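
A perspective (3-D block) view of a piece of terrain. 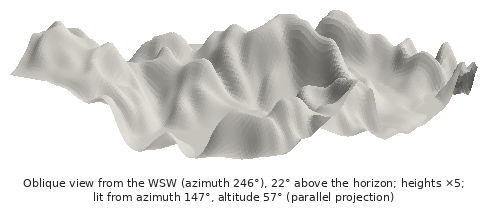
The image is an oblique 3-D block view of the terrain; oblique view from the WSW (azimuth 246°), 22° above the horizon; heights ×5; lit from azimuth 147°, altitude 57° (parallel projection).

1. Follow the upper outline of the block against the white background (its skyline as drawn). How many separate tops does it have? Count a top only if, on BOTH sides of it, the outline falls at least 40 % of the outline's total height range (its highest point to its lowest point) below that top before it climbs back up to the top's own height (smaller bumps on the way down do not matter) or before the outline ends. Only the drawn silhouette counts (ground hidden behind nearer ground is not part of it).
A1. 2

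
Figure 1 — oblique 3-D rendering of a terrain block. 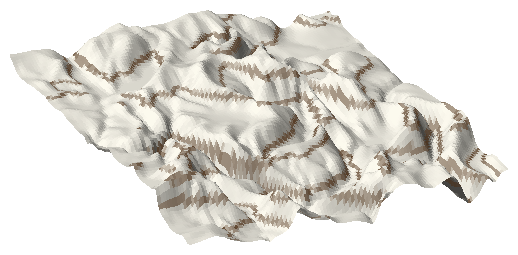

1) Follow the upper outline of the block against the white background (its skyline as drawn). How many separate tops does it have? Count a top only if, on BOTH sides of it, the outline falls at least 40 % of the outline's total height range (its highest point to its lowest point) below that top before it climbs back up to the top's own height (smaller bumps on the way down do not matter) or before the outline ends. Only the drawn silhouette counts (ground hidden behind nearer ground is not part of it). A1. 0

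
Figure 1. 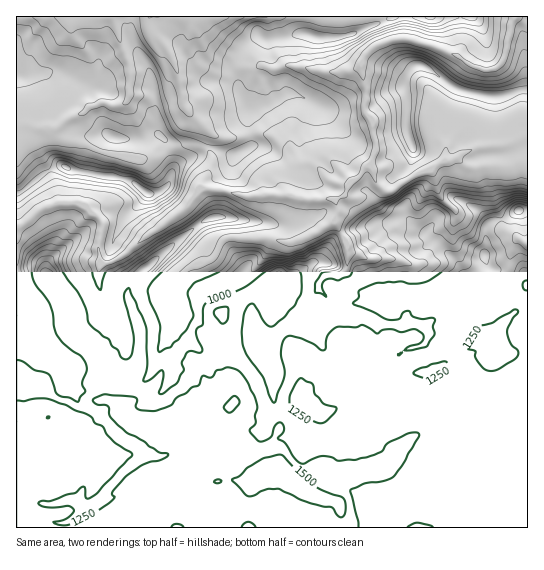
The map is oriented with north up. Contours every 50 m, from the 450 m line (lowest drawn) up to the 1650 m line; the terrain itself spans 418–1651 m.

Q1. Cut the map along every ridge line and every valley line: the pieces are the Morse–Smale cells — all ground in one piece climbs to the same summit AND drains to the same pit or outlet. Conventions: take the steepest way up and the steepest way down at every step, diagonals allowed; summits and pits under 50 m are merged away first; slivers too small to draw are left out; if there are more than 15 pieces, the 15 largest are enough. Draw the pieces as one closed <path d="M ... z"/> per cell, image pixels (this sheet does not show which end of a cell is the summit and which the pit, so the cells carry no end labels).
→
<path d="M370 165l-4 2-9 12-8 4-4 12-10 5-28 0-20-5-44 1-17-5-25-3-22 25-33 23-25 21-11 6-9 1-2 5 0 16 2 12 20 40-20 19-33 14-1 15 8 8 4 9 22 11 6-5 14-4 10 3 10-2 24-18 7-14 0-23-5-11 9-17-1-8-8-16 0-8 2-5 17-16 25-9 10-18 8-5 44 2 18 4 22-8 21-14 13 22 0 26-8 6-14 1-5 5-1 8-10 13 10 9 15-6 13 10 14 0 14 6 2 4 0 10-4 19 12 13 17-15 20-7 6-7-1-9-8-5-10 0-2-5 2-8 19-13-7-25-4-6-18-7-23-2 11-10 30-4 9-4 12-11 13-5 5-6 0-7-17-17-4-17-5-8-15 6-24 16-6 0-9-9-3-12z"/><path d="M405 16l-94 0-3 13 1 6-10-2-30 7-11-4-12 8-9 14-4 13 4 8 3 16 8 15 3 35-16 10-25-7 2 11-1 7-11 21 26 4 17 5 44-1 20 5 28 0 8-4 6-13 8-4 9-12 5-2 5-15-3-28-8-9 2-20-6-20 0-11 13-15 16-7 14-2z"/><path d="M527 16l-12 1-4 9-7 33-7 9-4 1-11 0-8-2-19-12-22-10-26-6-10 0-18 5-15 13-3 5 0 11 6 20-2 20 8 9 0 15 3 5 0 8-5 16 5 16 9 9 6 0 24-16 14-4 13-10 13-2 19-11 32-4 22-10z"/><path d="M458 159l-16 2-11 9 4 7 4 17 17 17-1 10-17 8-17 14-34 5-11 10 23 2 20 9 6 14 3 15-19 13-2 6 1 6 11 1 8 5 1 9-3 5 6 6 19 0 9 10 3 18 5 0 27 15 20 3 13-3 1-106-5 6-8 0-20-23-7-3-3-5 0-32 6-8 10-2-9-26 0-22-5-6-13 3-11-4z"/><path d="M274 401l-7 25-8 15-8 7-5 3-17 0-43 24-15-20-29 1-26 23-21 25-10 4-7 8-13 7-2 4 68 1 2-19-5-15 37-9 3 5 1 16 5 5 8 2 32-2 15-6 14 3 16-3 7 4 12 2 16 9 7 8 77 0 1-6-4 1-3-4-12-21-7-7-12-6-5-4-3-16 7-15 0-19-14 4-25 0-10-14-16-15z"/><path d="M29 124l-13 2 0 100 6-1 19-16 17-6 20 0 7 2 18 17-4 21 0 11 3 10 19-7 25-21 33-23 21-24 11-23 1-7-3-10-4-1-8 7-19 9-5 7-1-8-7-13 0-9-6-6-5 0-12 5-24-1-9-4-26 1-14-3-10-8-4 3-17 0z"/><path d="M30 331l-8 8-6 2 0 186 46 1 3-5 13-7 7-8 10-4 21-25 27-24-8-10-13-6-23-27-20-10-4-9-8-8 1-18-3-4z"/><path d="M173 332l-6 7 5 11 0 23-7 14-24 18-10 2-10-3-14 4-6 5 0 2 22 25 12 5 8 11 28-1 15 20 43-24 17 0 13-10 14-32 2-35-7-16-10-9-5 0-14 7-22 1-16-6-10-7-9-1z"/><path d="M78 203l-20 0-12 4-9 5-15 13-6 2 0 72 7 12 0 11 42 41 4 6 32-13 20-19-17-32-5-20 0-16 2-6-2-20 4-21-18-17z"/><path d="M309 301l-28 28-5 10-1 11-7 8 7 16-2 27 2 5 16 15 10 14 25 0 8-2 19-10 5 0 13-7 8-7-2-15 3-21 4-7-11-12 4-19 0-10-2-4-14-6-14 0-13-10-15 6z"/><path d="M310 16l-159 0-2 2 3 15 13 13 10 17 5 16 4 27 27 27-2 15 26 7 16-10-3-35-8-15-3-16-4-8 4-13 8-13 13-9 11 4 30-7 10 2z"/><path d="M455 381l-29 15-25 5-12 7-10 0-8 8-26 11-6 6 1 17-7 15 3 16 5 4 12 6 7 7 8 16 7 9 9-6 10-16 16-10 13-13 8-19 12-10 8-12 10-27 0-15z"/><path d="M150 16l-38 1 19 54-3 28-9 6-18-2-12 4-4 5-15 5-10 9 9 7 14 3 26-1 9 4 24 1 12-5 5 0 6 6 0 9 7 13 1 8 9-10 27-14 2-14-27-27-4-27-5-16-10-17-13-13-3-8z"/><path d="M111 16l-95 1 0 57 42-2 15 9-4 16-13 18 3 10 11-8 15-5 4-5 12-4 18 2 4-1 6-7 0-32z"/><path d="M238 237l-9 0-6 3-12 20-25 9-17 16-2 5 1 12 8 16-4 12 1 4 9 9 9 1 10 7 16 6 22-1 14-7 6 0-7-16 0-27 7-9 0-4-10-12-1-6 15-16 10-20z"/>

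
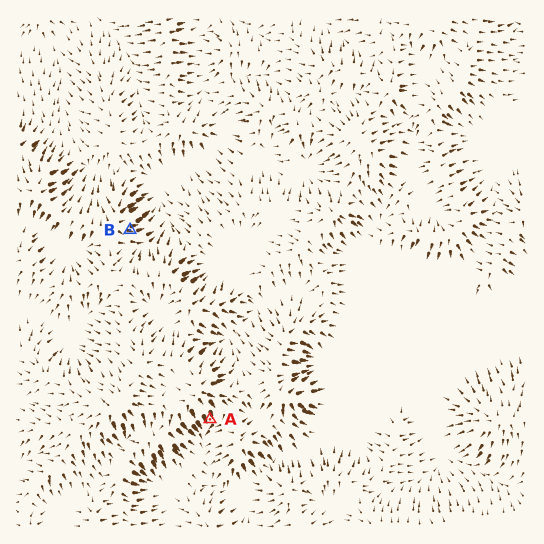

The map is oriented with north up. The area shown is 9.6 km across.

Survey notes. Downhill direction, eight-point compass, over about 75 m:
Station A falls S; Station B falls E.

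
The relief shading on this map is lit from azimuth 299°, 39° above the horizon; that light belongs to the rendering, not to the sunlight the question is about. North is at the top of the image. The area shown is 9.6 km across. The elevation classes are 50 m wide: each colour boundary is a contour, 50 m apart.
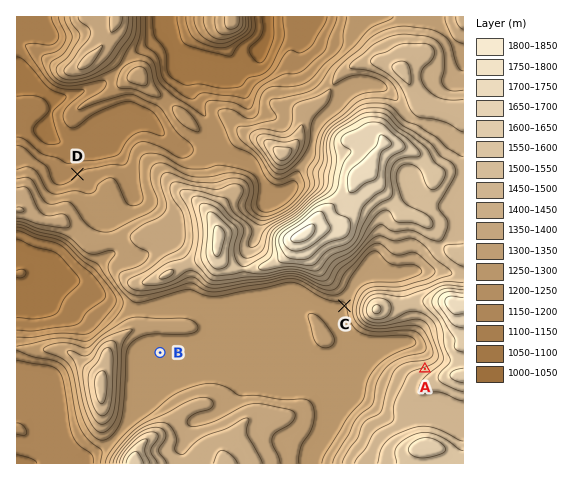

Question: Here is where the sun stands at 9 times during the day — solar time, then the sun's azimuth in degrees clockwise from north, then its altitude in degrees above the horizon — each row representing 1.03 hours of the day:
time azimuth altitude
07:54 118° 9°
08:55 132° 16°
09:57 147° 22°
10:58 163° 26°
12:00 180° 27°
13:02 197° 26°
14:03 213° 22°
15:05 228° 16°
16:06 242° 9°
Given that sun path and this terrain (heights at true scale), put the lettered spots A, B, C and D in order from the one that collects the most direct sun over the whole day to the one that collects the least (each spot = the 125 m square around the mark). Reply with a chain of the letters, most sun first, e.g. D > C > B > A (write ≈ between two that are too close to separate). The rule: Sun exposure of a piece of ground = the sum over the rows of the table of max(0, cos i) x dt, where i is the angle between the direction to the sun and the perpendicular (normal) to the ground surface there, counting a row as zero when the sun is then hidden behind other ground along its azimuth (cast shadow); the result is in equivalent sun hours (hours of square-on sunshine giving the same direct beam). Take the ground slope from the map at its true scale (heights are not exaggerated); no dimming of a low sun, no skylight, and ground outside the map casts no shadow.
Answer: C > B > D > A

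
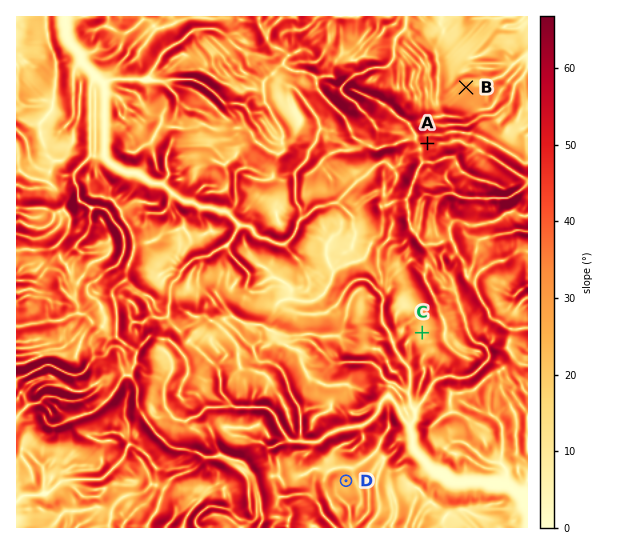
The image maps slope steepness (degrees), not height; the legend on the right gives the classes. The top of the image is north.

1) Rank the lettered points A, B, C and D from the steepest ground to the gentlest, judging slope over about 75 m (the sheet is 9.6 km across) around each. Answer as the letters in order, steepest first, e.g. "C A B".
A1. A B D C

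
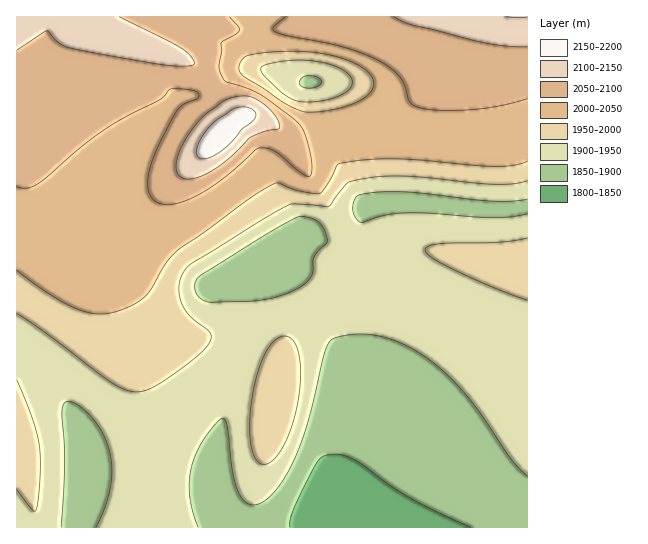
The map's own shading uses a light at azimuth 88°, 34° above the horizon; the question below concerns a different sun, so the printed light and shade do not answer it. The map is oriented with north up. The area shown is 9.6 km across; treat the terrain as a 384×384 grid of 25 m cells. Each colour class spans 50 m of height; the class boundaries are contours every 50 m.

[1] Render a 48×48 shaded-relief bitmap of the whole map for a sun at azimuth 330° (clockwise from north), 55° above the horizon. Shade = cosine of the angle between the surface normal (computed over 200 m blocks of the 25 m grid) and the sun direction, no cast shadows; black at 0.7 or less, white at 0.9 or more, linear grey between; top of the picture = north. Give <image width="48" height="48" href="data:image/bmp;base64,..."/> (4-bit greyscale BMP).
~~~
<image width="48" height="48" href="data:image/bmp;base64,Qk32BAAAAAAAAHYAAAAoAAAAMAAAADAAAAABAAQAAAAAAIAEAAATCwAAEwsAABAAAAAAAAAAAAAAABEREQAiIiIAMzMzAERERABVVVUAZmZmAHd3dwCIiIgAmZmZAKqqqgC7u7sAzMzMAN3d3QDu7u4A////AIh2eau6qpmZmZmIdmeIiIiId3d3d3iIiIhmeaq6qpmZmZmYdlaIiIiIiId4iIiIiIdmeJq6qZmYiJmYZUV4iIiIiIiIiIiIiIdmeJqqqZmIiJmYdURoiIiIiIiIiJmZiIdmeJqqqZiIiJmpdTNXiIiImZmZmZmZmYdmeJqqmZiIiImphTNGiJmZmZmZmZmZmXdmeJmqmYiIiIqqhkI1iJmZmZmZmZmZmXd3eJmZmYiIiIm6l0IkeJmZmZmZmZmZmXd3eImZmIiIiIm7qFMkaImZmZmZmZmZmXh3iImZiIiHd4m7uWQjaIiZmZmZmZmZmYiIiIiIiIh3d3mrunQzV4iJmZmZmZmZmYiIiIiIiId3d3isy4UzV4iImZmZmZmZmYiIiIiIiHd3d3iry5dEV4iIiJmZmZmZmYiIiIiIiHd3d3ebzKhUV4iIiImZmZmZmYiIiIiIiHd3d3eKzLhlV4iIiIiZmZmZmYiId3iIiHd3d3eKvLl2Z4iIiIiImZmZmYiHd3iIiId3d3d5u7qGZ4iIiIiIiIiZmYh3d3iIiIiIiIiIq7qHd4iIiIiIiIiIiIh3d4iIiIiImZmZm7qYd4iIiIiIiIiIiId3eIiIiHiJq7u6q7qYiIiIiIiIiIiIiId3iIiIiHd4rM3dzMupiIiIiIiIiIiIiHd4iIiIiHdni8zd7u3KmYiIiIiIiIiIiHeIiIiIiHZVaJq7ve7bqZiIiIiIiIiIiHiIiIiIiHZDI2eIiKvLupmIiIiIiIiIiIiIiIiIiHZCESNXiImqqpmYiIiIiJmZmYiIiIiIiIdTIQEkaJq7u6qZmZmZmZmqqoiIiIiIiIdlQxEBNXm8u7u6qqqqqru7u4iIiIiIiId2ZUIQEjaKqZvMu7u7zMzM3YiIiIiZiId2ZmUyEBJGd4nN3MzMzMzN3YiIiIiZmIdmZmZUMhESNWeszMzLu7qqu4iIiIiZmYdlRVZmVDIAA0VomZmYh3dmZ4iIiIiZmZh0MjVndlQhERIjRVVURDMzI4iIiIiJmqqGMAJGd2VEMiERIiIiIiIiIoiIiIiJmru5UQAUZ3ZmVUMiIiIzM0REM4iIiIiImazMlAABRmd3dmVURERVVVZmVYiIiIiImave2kAAJGeHd3dmZmZmd3d3d4iIiIiIiZvO/qQAAleIiIh3d3d3d3d3d4iIiIiIiJq9//tRA2iaqZmIiIiIiIiIh4iIiIiIiIms7//IZprN3cu6mIiIiIiIiIiIiIiIiIiaz//+uqzv//7cupiIiIiIiIiIiIiIiIiIm+//27zv///typmIiIiIiIiIiIiIh3ZmZ5zu26qrzMzLupiIiIiId4iIiIh3ZlVERWiamHZVZnd4iIiIiIh3d4iIh3ZlVEVWZmZUQhAAARNFZ3iIiId3doiIdlVFVniJmXZCEAAAABJFZ3iIiHd2ZneIZVVniaq7qYdlQzIiNEVneIiIh3dmZneIh3iau7uqqZiIiIh3eIiIiIiId3ZmVXeJmZq7u7uqmZmZmZmZmZmZiIiId3ZmVQ=="/>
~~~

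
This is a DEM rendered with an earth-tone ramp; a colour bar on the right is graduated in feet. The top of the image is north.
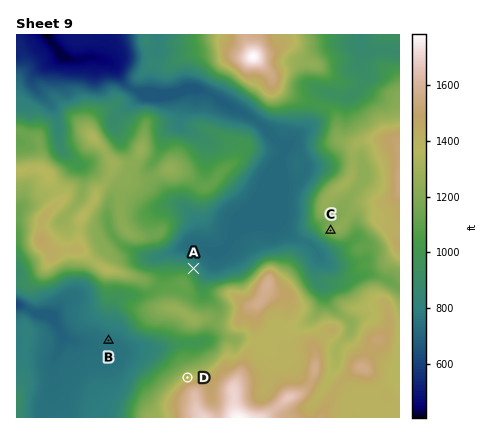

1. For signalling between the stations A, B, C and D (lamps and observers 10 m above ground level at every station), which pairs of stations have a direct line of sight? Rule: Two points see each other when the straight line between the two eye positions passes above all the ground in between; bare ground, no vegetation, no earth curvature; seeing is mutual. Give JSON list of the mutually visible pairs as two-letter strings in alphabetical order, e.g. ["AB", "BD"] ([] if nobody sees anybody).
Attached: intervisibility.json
["AC", "BD"]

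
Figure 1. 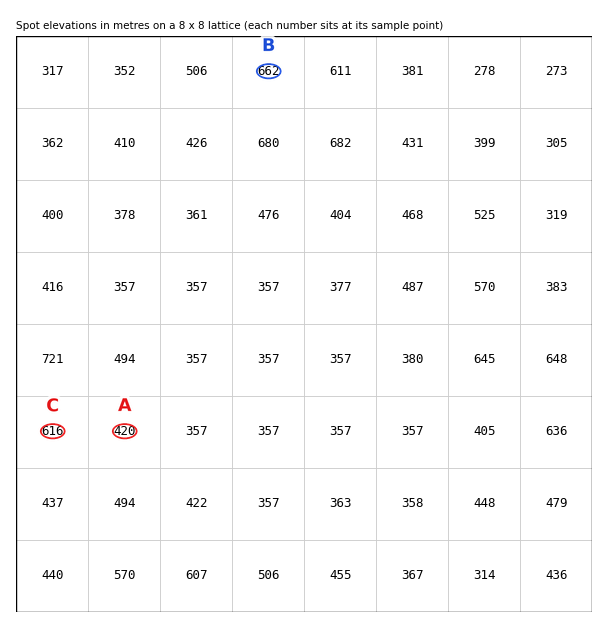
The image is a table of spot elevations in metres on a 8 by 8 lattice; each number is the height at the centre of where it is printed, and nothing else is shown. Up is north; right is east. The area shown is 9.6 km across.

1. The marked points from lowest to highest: A C B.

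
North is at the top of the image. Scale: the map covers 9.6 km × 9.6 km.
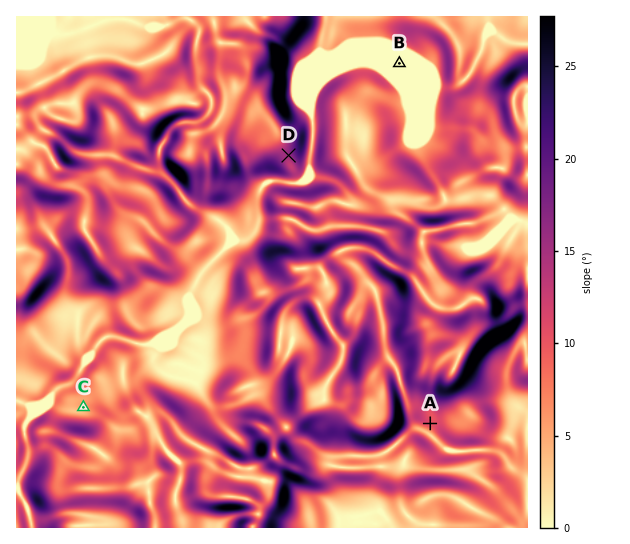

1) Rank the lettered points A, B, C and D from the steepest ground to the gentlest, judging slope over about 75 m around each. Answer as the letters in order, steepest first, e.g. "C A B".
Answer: D A C B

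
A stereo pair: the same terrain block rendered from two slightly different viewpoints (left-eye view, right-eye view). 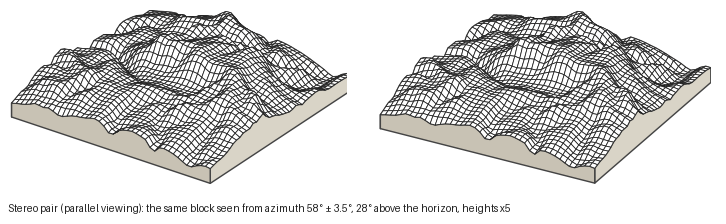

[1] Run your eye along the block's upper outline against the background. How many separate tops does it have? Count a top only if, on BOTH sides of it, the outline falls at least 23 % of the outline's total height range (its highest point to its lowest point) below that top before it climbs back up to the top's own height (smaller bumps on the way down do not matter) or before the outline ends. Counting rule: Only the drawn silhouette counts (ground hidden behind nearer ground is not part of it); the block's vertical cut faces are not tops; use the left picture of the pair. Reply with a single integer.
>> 1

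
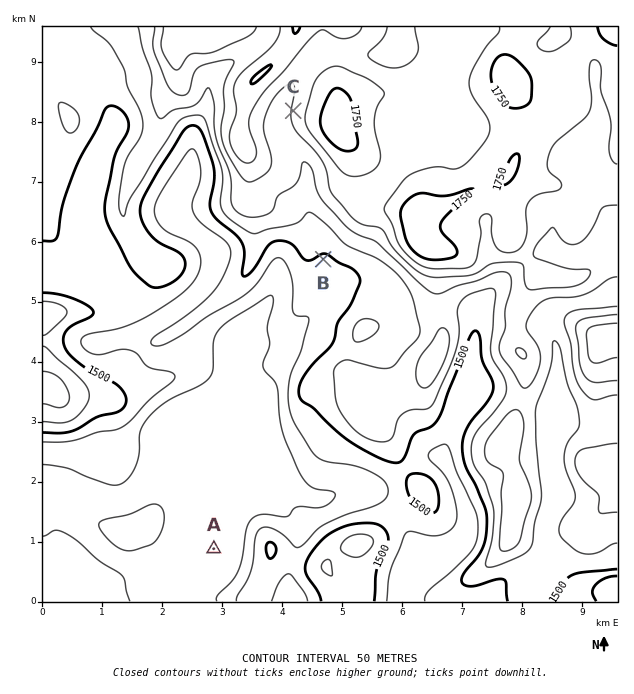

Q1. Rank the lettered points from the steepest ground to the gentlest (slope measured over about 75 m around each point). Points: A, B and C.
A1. C B A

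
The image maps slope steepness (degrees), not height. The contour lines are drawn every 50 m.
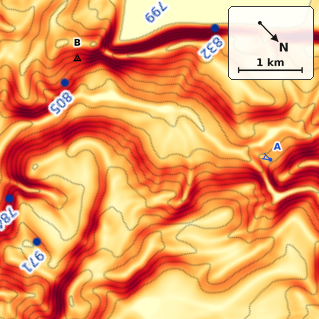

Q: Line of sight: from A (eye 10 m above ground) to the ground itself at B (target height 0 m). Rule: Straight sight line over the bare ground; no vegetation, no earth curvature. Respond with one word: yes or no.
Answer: yes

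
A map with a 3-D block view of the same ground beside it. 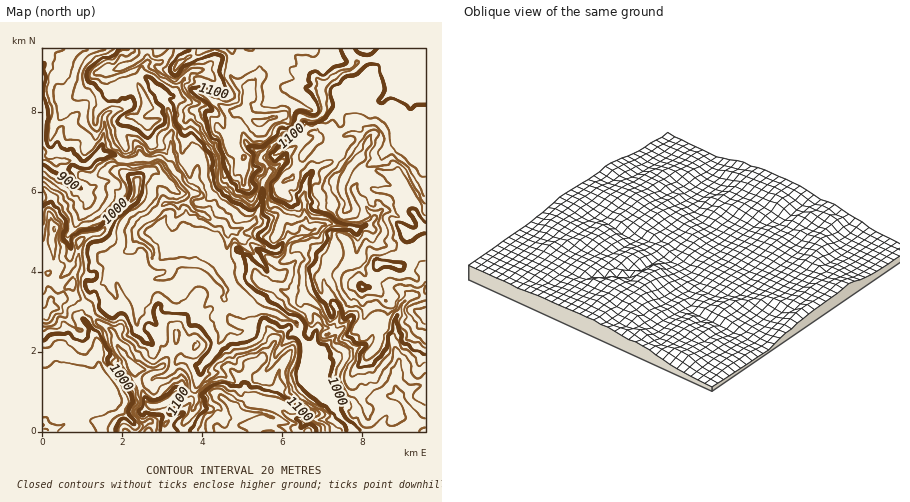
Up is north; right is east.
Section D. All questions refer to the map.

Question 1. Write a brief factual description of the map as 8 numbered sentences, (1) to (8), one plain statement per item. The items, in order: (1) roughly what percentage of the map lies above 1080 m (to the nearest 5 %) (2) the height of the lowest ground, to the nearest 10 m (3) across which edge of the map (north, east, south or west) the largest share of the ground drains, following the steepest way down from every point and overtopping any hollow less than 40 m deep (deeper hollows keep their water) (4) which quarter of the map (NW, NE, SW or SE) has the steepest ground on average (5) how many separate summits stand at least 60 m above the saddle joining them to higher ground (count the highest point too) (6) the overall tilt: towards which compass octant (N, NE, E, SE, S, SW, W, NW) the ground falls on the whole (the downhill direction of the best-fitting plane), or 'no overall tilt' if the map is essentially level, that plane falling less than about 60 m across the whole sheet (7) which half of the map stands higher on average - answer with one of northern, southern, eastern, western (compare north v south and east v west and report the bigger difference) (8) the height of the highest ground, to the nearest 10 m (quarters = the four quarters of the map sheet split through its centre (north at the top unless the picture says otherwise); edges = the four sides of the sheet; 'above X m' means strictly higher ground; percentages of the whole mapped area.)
(1) About 40 % of the map lies above 1080 m.
(2) About 880 m is the lowest elevation on the sheet.
(3) Most of the ground drains across the western edge.
(4) The steepest ground, on average, is in the north-west quarter.
(5) 4 summits rise at least 60 m above their surroundings.
(6) On the whole the ground falls towards the west.
(7) Taken as a whole, the eastern half is higher than the western.
(8) The highest ground is at about 1210 m.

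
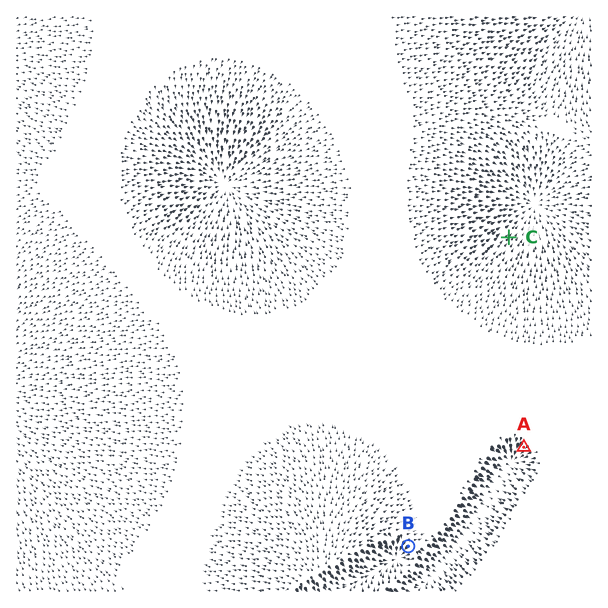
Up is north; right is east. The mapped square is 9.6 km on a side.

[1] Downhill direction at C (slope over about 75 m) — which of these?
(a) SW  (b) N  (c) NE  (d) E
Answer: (c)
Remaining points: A SW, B SW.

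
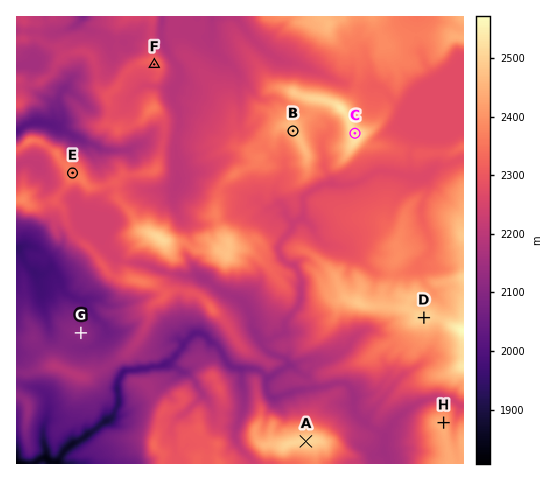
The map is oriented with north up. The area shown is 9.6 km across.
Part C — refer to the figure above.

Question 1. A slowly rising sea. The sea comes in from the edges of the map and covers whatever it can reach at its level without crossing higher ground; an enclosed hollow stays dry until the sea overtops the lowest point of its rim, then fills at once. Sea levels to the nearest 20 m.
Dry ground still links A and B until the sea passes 2160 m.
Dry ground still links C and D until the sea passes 2280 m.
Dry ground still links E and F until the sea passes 2260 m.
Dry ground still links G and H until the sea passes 2100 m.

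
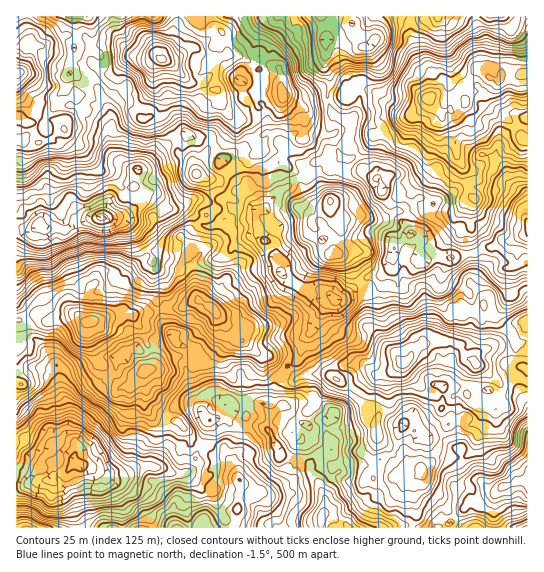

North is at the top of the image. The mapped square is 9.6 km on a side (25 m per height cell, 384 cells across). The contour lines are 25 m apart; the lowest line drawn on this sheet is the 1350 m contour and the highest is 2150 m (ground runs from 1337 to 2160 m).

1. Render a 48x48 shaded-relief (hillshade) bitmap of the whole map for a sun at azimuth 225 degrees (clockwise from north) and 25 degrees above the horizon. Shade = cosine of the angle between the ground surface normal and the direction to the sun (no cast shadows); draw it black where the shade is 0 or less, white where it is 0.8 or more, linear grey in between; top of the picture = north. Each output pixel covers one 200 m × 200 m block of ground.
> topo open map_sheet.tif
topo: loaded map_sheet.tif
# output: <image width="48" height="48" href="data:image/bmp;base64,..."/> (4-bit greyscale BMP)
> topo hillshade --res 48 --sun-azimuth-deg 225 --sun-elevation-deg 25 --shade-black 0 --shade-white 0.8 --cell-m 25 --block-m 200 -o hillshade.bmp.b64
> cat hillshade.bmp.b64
<image width="48" height="48" href="data:image/bmp;base64,Qk32BAAAAAAAAHYAAAAoAAAAMAAAADAAAAABAAQAAAAAAIAEAAATCwAAEwsAABAAAAAAAAAAAAAAABEREQAiIiIAMzMzAERERABVVVUAZmZmAHd3dwCIiIgAmZmZAKqqqgC7u7sAzMzMAN3d3QDu7u4A////ABAAFGVDRXlkZkeGaIZmeK3c3Ll4p0JGVAAANVQzVndlZEiGeXZmec3cy7l4hlRWUwADVUM1Znh1VGiHiGZle93Lu6iIZnZVUzNGZVRXeJhkRoqYdTVUjNy6qpmGZ2VnZlZ3dlaKqoZmeaqWMjVVrLupmZl1aHiph2d3d3m8yoiqqqpzMjVoqauomIhmiJu4iHd4eKzey7zLqalkQliZmKypmIZWeKqYh2d4ec3u3My6mIdVM4upeLu7l2VnebuqhHd4i9/+y8u6dFVVRqqHebvKZWeJqru5UoeKve/+vLqnImZ3aKh4eKzIVnmrqqqoVHerve/9y6hzJpiIaIiYec24eJrLmbuod3iqvf/9updkaZiYeJqpm+2pmazKmrmHZoiJvv7bqod2iZq6q7u7zuy7uryomoiHZ2ZovdypmZhnmby6u6ur3arMu7l4qqqXeFVovcuYiYZWmruaupiKqIq6q5eavMp1d3d5ztp3h2Q2iaqsyWZnd4mIq4eau6dWiHeL79mIiHRHmszLlkRmZ3Z5qGeJqXVneXit/smZmoRZrMuoVERmd3eZdWd3dURVaYrM3bl3mWSMzcmHVEVmd3mnVmZDIjRFm4qqu4VWh1e9zbdlMjVWZmh0VUMxNVZniHh4ljNFZViru3RDEjRERXhkVDVDZ3h1Vnd3ZEVEQ0V5liJDIzNFZ6qGVFdEZ3hTV3dlVnZVQzV3YyRDIiR4m9yGVndFeIYjZoZEZnZVQjaIY0QzIkirzduHZ3VXd2MTVXQkVVQzElmZZEREM2rN7bmHVnZ3Z1M1ZkEkMzEAFHmphmZkJJzdyod0R3eImXZVZiJEMxAAJXmpdmVTN73cqHZCSHiavKh2VEVmZRASNoiGRVZUabzbiYZUaHm7y6h2VGealjNXipdlZ3dleazKmoZmZ5vMy6hlVYm7h3isy4d4iHZmeby5mWVTR5uqu6hVZpq5iarMuYm7qod3iqqHh0QhSKqay5ZFZqqpq7q7mJvd3Jh4qph3dCECeqq8yoVWeKmbu6qpeKze2nZ5qZmHUyImqrzLu5ZXmpicy7p2ec3clUeaqZh3ZmZ5q927y4VorKq8y6ZYrN3KdWiqmIeIiIibzu28yVWKzKqrqXV7zdy4Zoqql3ipeInN3czMqHiazHd5l1ab3cuXiry6h4qneInLrMzbqZmKund5hVac7bmJzd24iLuXZnmpvtzLmZh5l5mHVGec2pmb7cuHerqGRYq7zLu6mIeJd6h2V4ecqausy6hWirl0OLq7qquoeIeIm5h2eHerrNusupVHmqYyOKmpmruGaHiqvHdlZnm6vtq7mHNImYMBN4iGeqhld4q6q0QjaJqr79u4VmV6mXEAN3UzaZh2Z5qYiSI1eJmt7ct0V3eYiFACRlIUiphTR5dlVEVmV4m8upYzZmd2ZiATRlNGmpYhR3QyI2ZUSJm5iWIkVXdVVBIzWHZ4q5UjVlMhJWUzVmiXdiFFRoZEMiRDWHebzJU0ZlQiaFMzRFd1UwN1V2RDIkVDaXi83IU0d3QliA=="/>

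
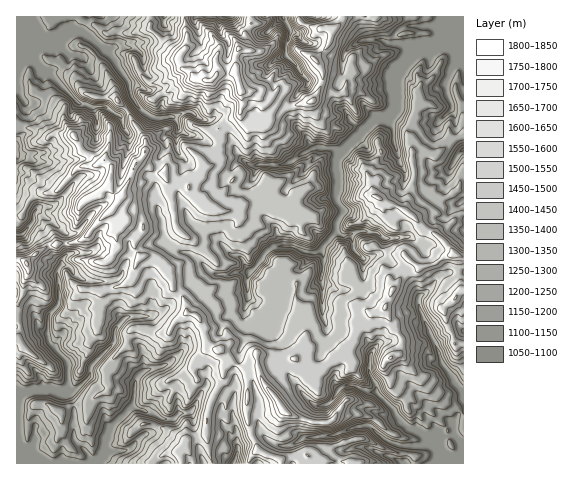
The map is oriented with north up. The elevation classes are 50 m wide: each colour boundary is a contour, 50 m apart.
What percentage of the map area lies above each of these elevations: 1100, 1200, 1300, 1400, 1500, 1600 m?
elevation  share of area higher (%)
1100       91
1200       78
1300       64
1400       43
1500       16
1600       5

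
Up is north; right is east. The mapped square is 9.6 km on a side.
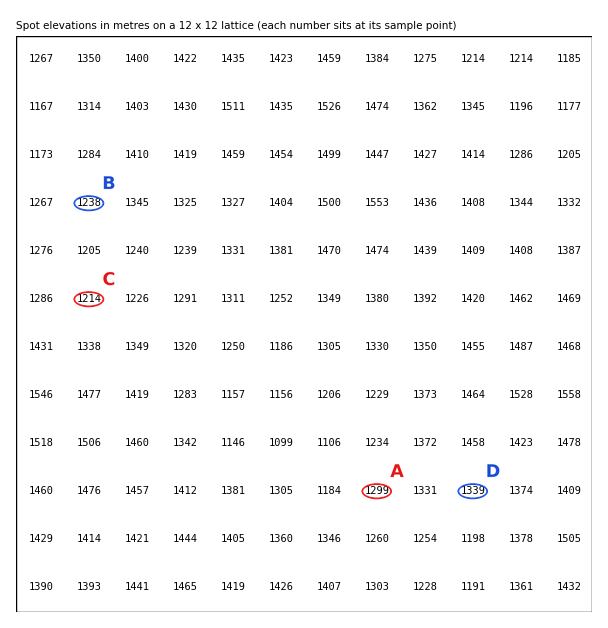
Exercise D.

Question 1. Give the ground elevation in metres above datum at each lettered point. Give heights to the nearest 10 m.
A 1300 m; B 1240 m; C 1210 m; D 1340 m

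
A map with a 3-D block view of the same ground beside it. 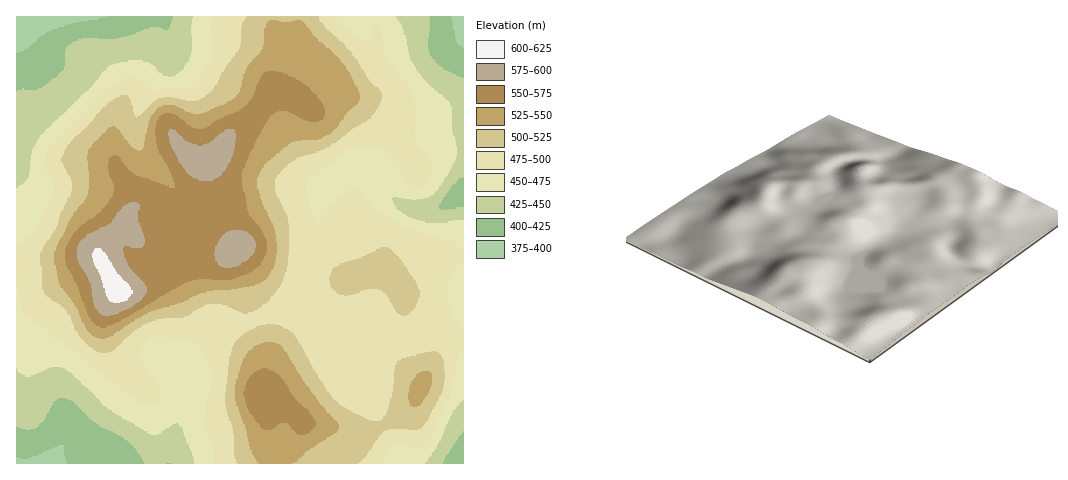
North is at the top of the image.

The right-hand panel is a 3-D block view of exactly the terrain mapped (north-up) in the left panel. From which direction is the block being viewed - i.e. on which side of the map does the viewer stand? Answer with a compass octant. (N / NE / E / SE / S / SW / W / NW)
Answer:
SE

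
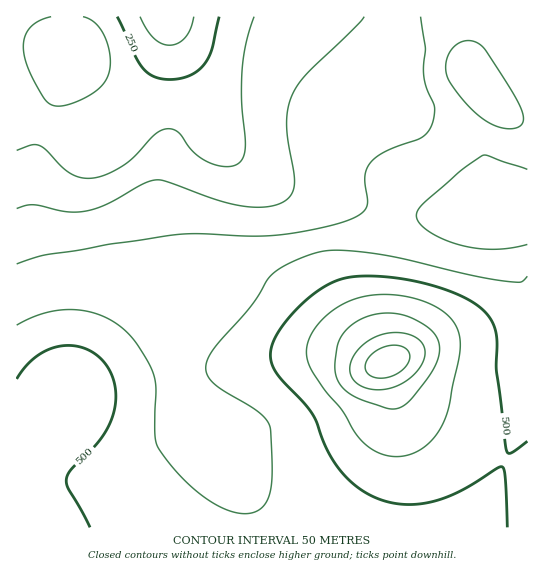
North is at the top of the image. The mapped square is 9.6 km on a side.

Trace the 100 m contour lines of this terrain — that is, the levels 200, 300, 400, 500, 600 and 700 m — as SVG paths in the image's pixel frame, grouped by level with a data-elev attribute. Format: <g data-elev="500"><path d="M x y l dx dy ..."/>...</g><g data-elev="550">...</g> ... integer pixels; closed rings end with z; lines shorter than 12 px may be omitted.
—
<g data-elev="200"><path d="M194 17l-3 12-5 8-8 6-8 2-8-1-8-6-7-8-7-13"/></g><g data-elev="300"><path d="M51 17l-13 4-9 8-5 9-1 12 6 20 13 25 7 8 9 3 16-3 19-10 10-9 6-11 1-18-5-18-10-14-12-6"/><path d="M254 17l-8 26-4 28 0 30 3 49-3 9-5 6-7 1-8 0-17-5-13-11-13-17-9-4-7 1-8 4-21 23-11 8-16 9-13 4-12 0-12-5-9-7-15-16-7-5-8 0-14 5"/></g><g data-elev="400"><path d="M527 244l-16 4-17 1-16-1-17-3-17-6-15-8-9-8-4-8 3-6 7-8 35-30 22-16 4 0 40 14"/><path d="M421 17l4 32-1 17 0 12 3 11 8 18-2 15-5 9-6 6-36 14-9 6-7 6-4 7-1 7 2 28-2 5-6 5-25 10-44 9-33 2-58-2-24 1-129 20-29 9"/></g><g data-elev="500"><path d="M90 527l-22-38-2-10 6-10 28-30 11-18 4-12 1-14-2-12-4-12-8-11-11-9-13-5-13 0-14 2-13 7-12 11-9 13"/><path d="M527 441l-14 11-3 1-3 0-11-82 1-30-2-14-6-10-9-10-12-8-17-7-28-9-30-5-30-2-21 3-19 8-20 16-19 20-11 19-3 15 5 13 6 9 30 32 5 10 8 21 8 16 10 15 13 13 15 9 16 6 17 3 18 0 17-4 16-6 18-9 25-17 5-1 2 3 1 8 2 49"/></g><g data-elev="600"><path d="M389 409l12-2 12-10 21-28 4-11 2-9-1-7-3-7-11-10-19-9-20-3-12 2-11 3-9 5-8 7-8 13-3 24 3 14 9 11 15 8z"/></g><g data-elev="700"><path d="M377 378l14-2 12-7 7-10 0-5-3-4-6-4-10-1-10 3-9 6-6 8-1 7 5 6z"/></g>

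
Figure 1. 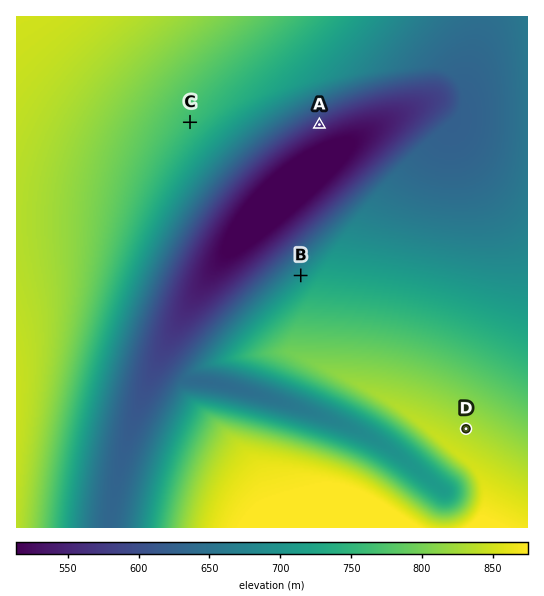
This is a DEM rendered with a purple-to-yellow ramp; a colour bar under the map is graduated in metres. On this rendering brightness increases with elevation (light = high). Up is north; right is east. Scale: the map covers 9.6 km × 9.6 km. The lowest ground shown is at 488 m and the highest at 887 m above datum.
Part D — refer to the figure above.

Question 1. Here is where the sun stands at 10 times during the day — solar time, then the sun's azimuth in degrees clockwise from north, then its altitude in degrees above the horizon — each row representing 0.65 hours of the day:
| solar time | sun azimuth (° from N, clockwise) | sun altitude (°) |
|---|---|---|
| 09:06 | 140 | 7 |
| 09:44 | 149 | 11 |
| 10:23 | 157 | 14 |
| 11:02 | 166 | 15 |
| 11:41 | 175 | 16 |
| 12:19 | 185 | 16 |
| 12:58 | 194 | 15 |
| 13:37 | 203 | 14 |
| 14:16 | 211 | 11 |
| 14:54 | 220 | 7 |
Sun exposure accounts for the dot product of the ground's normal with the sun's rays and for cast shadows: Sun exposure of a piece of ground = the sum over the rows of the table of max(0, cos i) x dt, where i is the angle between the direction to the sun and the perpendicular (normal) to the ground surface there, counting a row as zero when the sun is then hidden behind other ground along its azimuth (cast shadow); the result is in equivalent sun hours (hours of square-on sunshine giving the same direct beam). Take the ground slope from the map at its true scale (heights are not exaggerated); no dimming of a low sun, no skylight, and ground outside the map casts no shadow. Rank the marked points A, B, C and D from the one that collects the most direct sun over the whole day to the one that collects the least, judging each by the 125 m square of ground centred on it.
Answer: A > C > D > B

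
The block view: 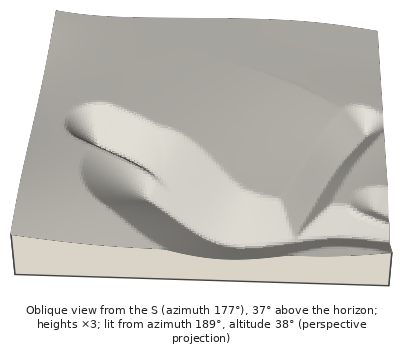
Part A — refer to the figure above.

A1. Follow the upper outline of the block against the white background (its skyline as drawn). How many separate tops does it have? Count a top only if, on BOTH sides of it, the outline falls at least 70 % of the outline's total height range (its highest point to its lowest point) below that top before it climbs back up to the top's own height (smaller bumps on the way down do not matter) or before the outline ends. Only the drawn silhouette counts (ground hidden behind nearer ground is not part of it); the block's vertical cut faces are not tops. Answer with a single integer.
1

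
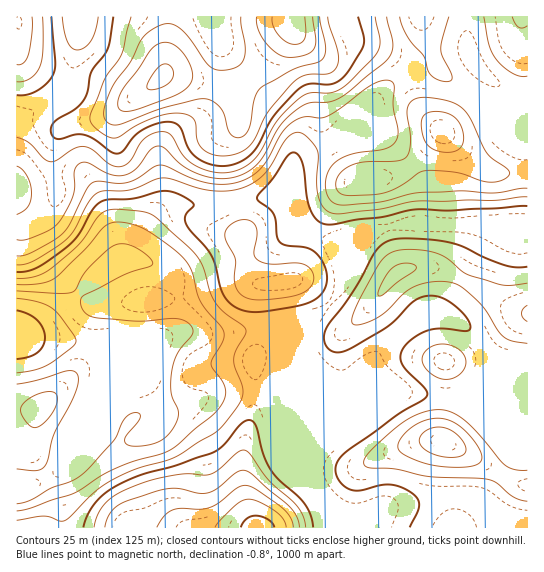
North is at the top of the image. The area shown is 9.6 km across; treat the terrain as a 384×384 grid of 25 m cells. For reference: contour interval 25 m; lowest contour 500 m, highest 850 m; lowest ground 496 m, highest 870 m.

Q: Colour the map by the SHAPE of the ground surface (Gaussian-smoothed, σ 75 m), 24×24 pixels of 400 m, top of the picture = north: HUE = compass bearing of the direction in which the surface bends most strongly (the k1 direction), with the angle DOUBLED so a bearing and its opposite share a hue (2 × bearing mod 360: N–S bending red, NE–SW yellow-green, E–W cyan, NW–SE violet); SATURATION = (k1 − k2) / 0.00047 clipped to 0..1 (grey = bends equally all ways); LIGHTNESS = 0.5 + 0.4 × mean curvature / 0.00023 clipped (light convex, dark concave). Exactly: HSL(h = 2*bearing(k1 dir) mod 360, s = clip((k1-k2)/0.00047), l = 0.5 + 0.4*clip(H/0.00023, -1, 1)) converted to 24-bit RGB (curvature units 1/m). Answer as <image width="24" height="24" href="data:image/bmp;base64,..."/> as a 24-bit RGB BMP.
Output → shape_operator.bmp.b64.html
<image width="24" height="24" href="data:image/bmp;base64,Qk32BgAAAAAAADYAAAAoAAAAGAAAABgAAAABABgAAAAAAMAGAAATCwAAEwsAAAAAAAAAAAAAwZj33IXgHiupVmLN49bSrIy0X2ajkLu5aX7MZ1TQrLLG2/Dp3uHtnQP/QRRxiXBQX3tNVXdpgYhuh5J5n6OLmV6OgmpxhWQ/IS0G1rkfX0S8LpWyzrHT3p/hoI3IkLKiUWyATEl/v9mcme+NpTM8XAA6gCVtsn1fgY5RQ1s9b4E9d5M1gYIvcVs2fjlOv4nHWJoeALgIEzojbpI/II4dcbRjr5DJ24PKr1GiRFd02/CDydgoLgUZfDlnbEu3ypzOzYS7eFmKiHFTlm40iokvL8JXSPzqasDrrbfRTdVZKk5rHoVLp8IqIWMKM0sWf0kzyWRuZFCI8eCBsD8jYDJwdn6BMpyQaorB0JTp1Yv0tXrhwrHj1PH3zPn/DA3LXDcnqYFt56xhEUpSPnp41GpYpJZSMmoyIl4siqNLeFSF6Med0CiHZl6Af4B/b4FxKXQvIXZBfWXHvbHt2OHz2vDxpw+EbiBSgH9/kXm77cfJFHmnTn9/K5l905/Ell+xTHxYQYM0P19M1LNc1jBJd3OBgH9/gH5+gIJ0TH5XD2EfUJUkzssPljUAcBs4gH5/gH9/eXjU6LHf8JfSImGIaoJxS384ljmLt2uCgZRjOVFOtrc2tMZCeXyAgH+AhmN+m6J4Z4B3ck1IVEgbm3oIfJ0ZUIRkf3+AgH9/WWQ6j09G44KPrj/MdXWBf39/MVB0s5ObsJC8VTe9tMeenMp/YW6CgXCBnEhBiKZTZVt9ckekeGbGw8jd1N7lKnK7gXFygX1nTWw9TWA0rYwnoGAveIBagIBhOmNrS6NGmoRfUkKBrcB9zX16cWCFWUCG0YSqwqBtN3dEMZR/TrbEpNHDypq2rxyooi9Nm2A8cUREYEZAp4xUtYxypkVUooM9RpA9MYY7akw2akkmkKkLfooQVm8nJWg9RrjB9qXa1210HIg2IXY5aY8tcDMeayc9pnydqaDASU8TKo8qUs+LgJi2j3/Ip5vTo5/UVE/IciqjunaxzK2rx4XAulyiLLY0AHE8IEmh/8zg1oeHH0wxUlQqbEQ8Z7SZcNHGj6PDVtBPD/JWHaFZUX9oV4ZgcZhrm21vezF7Zzh7kLWYstHEn6PcwrLt4dzvIG3gCUVL1lWA/8zduF/ZQY3IYODnh9rebKy6X4ye4uXSdbpIFW0eFGI7Y4BtgH9ZbTcvVCkzT3pKb8Raks1UOqxQWaagy6KYqhynYG2BCnNq5NbD3tD0u7jzdYrOYYqFeW1WYGE+5b/n8b3hjs6sD35/K1BCYEA2ekZeYWuifNLDfbzHz9GwXbBoM10/j2Etez0ian9SJ31QQ7QPiYsnilwkkEMuiFFGf1lVf3xxmm6l5Jyv7s7EJSJpMidDTX9dR7e9es/RcMikPqqPvceLyHSpcEaRiS2E/xAYgnwMNkIEIzsAJDADSUMHWl8MV1oRWGEQXmUeWFN0waKE88zJmAmtcSxVNrooJHU8XFocWz0AMTMAIDcAN2gMc0x7PxN87ZzV9dbytqXjo5/fPFDUZI3MeWPCvkfDp8toK32ba0lntNFPxI44owCa3o+nk924ICmTkB2Hy0ZU18ebl99qAKUqClBLGiJjfNnI49ny2tP40Lb2n2XnjWHAdGK3i7HhyM7yiYL/Tk9u1bJ8hk44NRxI5PK9esp9FgxjXhnW3d/u3trx89jbgOGSACEzI2RmC9sTNK4ep5lEuieN8Q6Gw1Jdb8t8R9uqVqqnfDhhU3e3m5nM23jyXibl9eyqpGceDyQfDW9XlNSQtHOz8t7Z9r+9BRMuFXBlaM01Qno6XnI1Mhcqq0pM2eje3uzoRoS+by5jgHh4V5dCPJ5aOUOwg0Dq/M/r/s3tc0zKBplgGpQuV5tQyM+B/5OrxiHYCUJDwsIhC2MPPnFXKieJluTFreHFy56eiBV0gWVxgH1ygdE7KZBOMWhiKVpfipjB+NPw+dD7pLLmKaTpb7HLpH2QxmmI8422NxV3ysB0XMdRCTkqF45aVtg4f5M3gSUZjy5BarqLWHrE0+TJQLrMIVqwNn6zS4x6rGNj4rGx2MrcSXjKQ0ycvEyRrkts6UJNhDi1qu7a0azmOEHFFKeIRK1ZeElVhUlpisuUcMGnSVGB5eqxTbOoHjtnR0JnaVRPUaBNvtWbzbaWhkR6SzZWf0Bas0Jmz3h91vXhXe/1jSrJ07bbUZ/bOWayd0Khf4+rrMyJW3ZaVkxh7fHFV5yjIhtUMUBhjnxtb7lSm7kuwYkugkthUDx9ZkygmnvC5Oza3/rRIilgZzaBv9OJWm2AMC5dZUt7pqSCxL+FaF+DU1N4"/>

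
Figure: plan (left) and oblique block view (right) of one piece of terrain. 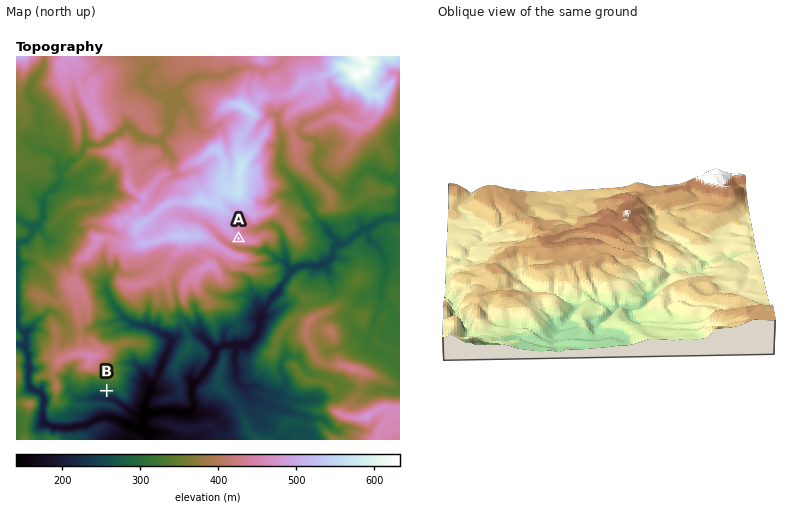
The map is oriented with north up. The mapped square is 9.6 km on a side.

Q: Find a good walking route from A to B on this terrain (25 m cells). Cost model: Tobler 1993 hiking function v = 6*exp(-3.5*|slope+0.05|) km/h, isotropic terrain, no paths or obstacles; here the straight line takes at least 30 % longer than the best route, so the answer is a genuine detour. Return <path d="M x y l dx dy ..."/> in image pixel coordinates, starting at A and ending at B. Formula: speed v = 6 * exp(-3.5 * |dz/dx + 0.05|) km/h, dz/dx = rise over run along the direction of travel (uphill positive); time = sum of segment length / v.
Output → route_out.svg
<path d="M238 238l-2 2-10 0-2 0-2 4-2 4-2 0-10 6-6 4-2 4-16 8-4 4-4 10 0 12 0 2 0 10-4 8 0 2 2 4-2 4-10 6-2 2 0 2 2 4 0 4-10 18-6 4-6 0-2 0-2 4-8 8-4 6-4 6-2 0-12 0"/>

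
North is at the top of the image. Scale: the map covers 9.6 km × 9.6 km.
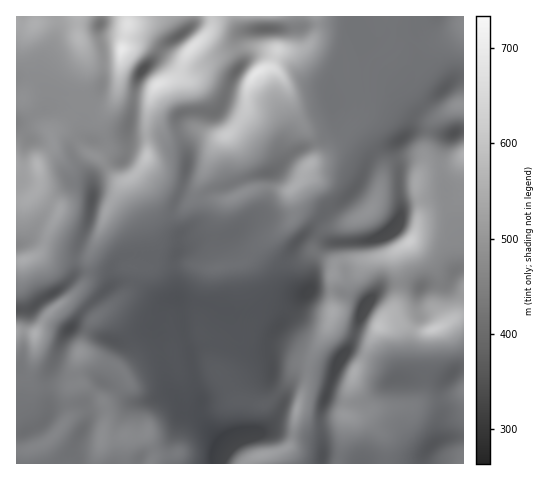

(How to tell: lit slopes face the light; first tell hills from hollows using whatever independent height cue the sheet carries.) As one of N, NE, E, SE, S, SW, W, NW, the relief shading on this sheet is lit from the SE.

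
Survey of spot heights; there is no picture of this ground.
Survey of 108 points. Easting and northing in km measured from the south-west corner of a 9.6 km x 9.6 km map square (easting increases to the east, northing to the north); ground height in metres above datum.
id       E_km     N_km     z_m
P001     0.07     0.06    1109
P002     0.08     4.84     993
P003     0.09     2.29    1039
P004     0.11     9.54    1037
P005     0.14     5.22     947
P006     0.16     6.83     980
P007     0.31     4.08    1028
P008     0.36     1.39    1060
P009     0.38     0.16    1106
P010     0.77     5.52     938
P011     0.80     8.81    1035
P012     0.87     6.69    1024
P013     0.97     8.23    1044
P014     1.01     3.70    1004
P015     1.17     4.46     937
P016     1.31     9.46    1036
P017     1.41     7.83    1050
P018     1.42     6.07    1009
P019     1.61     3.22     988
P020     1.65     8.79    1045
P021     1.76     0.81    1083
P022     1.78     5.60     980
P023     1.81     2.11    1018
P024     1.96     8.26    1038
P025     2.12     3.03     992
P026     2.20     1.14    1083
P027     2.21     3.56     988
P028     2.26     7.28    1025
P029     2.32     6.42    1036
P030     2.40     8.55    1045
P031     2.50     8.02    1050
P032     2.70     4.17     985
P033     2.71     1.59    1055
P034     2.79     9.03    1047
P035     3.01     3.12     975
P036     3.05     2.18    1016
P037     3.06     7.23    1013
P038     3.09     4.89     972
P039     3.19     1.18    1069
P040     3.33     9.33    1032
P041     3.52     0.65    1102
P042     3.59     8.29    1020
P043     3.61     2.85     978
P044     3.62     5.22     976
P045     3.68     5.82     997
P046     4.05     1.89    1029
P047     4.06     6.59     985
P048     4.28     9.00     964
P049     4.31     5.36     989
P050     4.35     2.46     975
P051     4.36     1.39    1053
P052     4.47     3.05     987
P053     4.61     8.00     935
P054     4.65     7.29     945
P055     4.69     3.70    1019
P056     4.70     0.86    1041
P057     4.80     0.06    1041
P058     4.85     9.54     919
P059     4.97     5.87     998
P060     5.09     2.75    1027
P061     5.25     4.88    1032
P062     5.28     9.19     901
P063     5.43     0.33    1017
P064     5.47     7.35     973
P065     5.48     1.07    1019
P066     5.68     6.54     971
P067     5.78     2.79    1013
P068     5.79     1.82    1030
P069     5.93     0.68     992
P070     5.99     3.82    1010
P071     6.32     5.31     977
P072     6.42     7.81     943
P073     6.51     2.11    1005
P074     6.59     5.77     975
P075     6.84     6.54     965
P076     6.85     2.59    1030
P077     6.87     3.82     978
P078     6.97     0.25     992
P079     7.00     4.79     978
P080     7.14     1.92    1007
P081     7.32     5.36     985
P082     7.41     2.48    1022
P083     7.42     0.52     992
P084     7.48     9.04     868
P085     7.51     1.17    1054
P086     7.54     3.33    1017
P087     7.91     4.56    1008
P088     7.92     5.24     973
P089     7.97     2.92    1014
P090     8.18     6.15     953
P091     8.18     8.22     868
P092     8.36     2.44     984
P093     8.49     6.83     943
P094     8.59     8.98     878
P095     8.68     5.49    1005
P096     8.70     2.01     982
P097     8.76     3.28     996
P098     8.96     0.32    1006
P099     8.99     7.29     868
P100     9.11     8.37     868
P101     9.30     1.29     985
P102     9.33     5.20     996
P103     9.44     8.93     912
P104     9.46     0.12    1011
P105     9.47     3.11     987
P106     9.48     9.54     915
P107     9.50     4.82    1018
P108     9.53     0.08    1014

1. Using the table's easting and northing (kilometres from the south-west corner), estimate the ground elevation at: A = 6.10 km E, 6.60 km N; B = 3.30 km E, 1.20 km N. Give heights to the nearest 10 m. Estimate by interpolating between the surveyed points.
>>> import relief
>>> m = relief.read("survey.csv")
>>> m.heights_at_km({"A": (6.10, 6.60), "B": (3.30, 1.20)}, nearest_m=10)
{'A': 970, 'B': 1070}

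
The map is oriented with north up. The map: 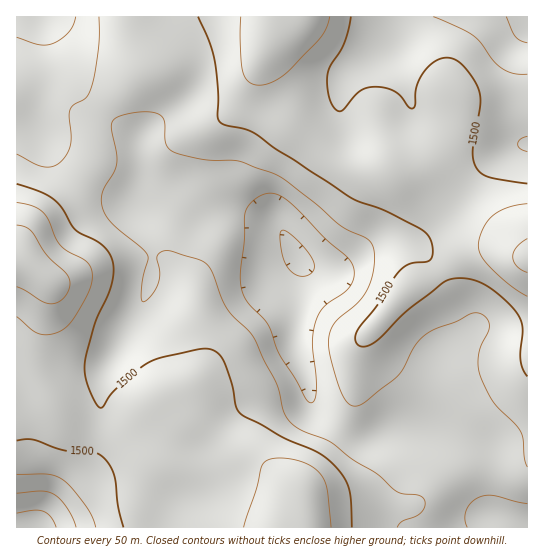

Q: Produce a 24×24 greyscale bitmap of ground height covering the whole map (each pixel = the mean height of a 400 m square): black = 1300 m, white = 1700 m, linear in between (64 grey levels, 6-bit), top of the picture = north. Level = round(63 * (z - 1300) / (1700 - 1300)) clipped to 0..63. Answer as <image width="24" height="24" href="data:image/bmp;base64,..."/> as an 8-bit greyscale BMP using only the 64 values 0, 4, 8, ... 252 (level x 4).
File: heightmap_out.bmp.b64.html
<image width="24" height="24" href="data:image/bmp;base64,Qk12BgAAAAAAADYEAAAoAAAAGAAAABgAAAABAAgAAAAAAEACAAATCwAAEwsAAAABAAAAAAAAAAAAAAEBAQACAgIAAwMDAAQEBAAFBQUABgYGAAcHBwAICAgACQkJAAoKCgALCwsADAwMAA0NDQAODg4ADw8PABAQEAAREREAEhISABMTEwAUFBQAFRUVABYWFgAXFxcAGBgYABkZGQAaGhoAGxsbABwcHAAdHR0AHh4eAB8fHwAgICAAISEhACIiIgAjIyMAJCQkACUlJQAmJiYAJycnACgoKAApKSkAKioqACsrKwAsLCwALS0tAC4uLgAvLy8AMDAwADExMQAyMjIAMzMzADQ0NAA1NTUANjY2ADc3NwA4ODgAOTk5ADo6OgA7OzsAPDw8AD09PQA+Pj4APz8/AEBAQABBQUEAQkJCAENDQwBEREQARUVFAEZGRgBHR0cASEhIAElJSQBKSkoAS0tLAExMTABNTU0ATk5OAE9PTwBQUFAAUVFRAFJSUgBTU1MAVFRUAFVVVQBWVlYAV1dXAFhYWABZWVkAWlpaAFtbWwBcXFwAXV1dAF5eXgBfX18AYGBgAGFhYQBiYmIAY2NjAGRkZABlZWUAZmZmAGdnZwBoaGgAaWlpAGpqagBra2sAbGxsAG1tbQBubm4Ab29vAHBwcABxcXEAcnJyAHNzcwB0dHQAdXV1AHZ2dgB3d3cAeHh4AHl5eQB6enoAe3t7AHx8fAB9fX0Afn5+AH9/fwCAgIAAgYGBAIKCggCDg4MAhISEAIWFhQCGhoYAh4eHAIiIiACJiYkAioqKAIuLiwCMjIwAjY2NAI6OjgCPj48AkJCQAJGRkQCSkpIAk5OTAJSUlACVlZUAlpaWAJeXlwCYmJgAmZmZAJqamgCbm5sAnJycAJ2dnQCenp4An5+fAKCgoAChoaEAoqKiAKOjowCkpKQApaWlAKampgCnp6cAqKioAKmpqQCqqqoAq6urAKysrACtra0Arq6uAK+vrwCwsLAAsbGxALKysgCzs7MAtLS0ALW1tQC2trYAt7e3ALi4uAC5ubkAurq6ALu7uwC8vLwAvb29AL6+vgC/v78AwMDAAMHBwQDCwsIAw8PDAMTExADFxcUAxsbGAMfHxwDIyMgAycnJAMrKygDLy8sAzMzMAM3NzQDOzs4Az8/PANDQ0ADR0dEA0tLSANPT0wDU1NQA1dXVANbW1gDX19cA2NjYANnZ2QDa2toA29vbANzc3ADd3d0A3t7eAN/f3wDg4OAA4eHhAOLi4gDj4+MA5OTkAOXl5QDm5uYA5+fnAOjo6ADp6ekA6urqAOvr6wDs7OwA7e3tAO7u7gDv7+8A8PDwAPHx8QDy8vIA8/PzAPT09AD19fUA9vb2APf39wD4+PgA+fn5APr6+gD7+/sA/Pz8AP39/QD+/v4A////ABwgPFx4hISEiIyYqLS0pIRwZGBYSDw4NDg4UGx8hISEhIyUpLC0oIRsYGBcTEBARFxcaHR8hIiIjJCUoKiolHhkXFhUUExMWHR4fHyAhIyMjJCUmJiMeFxQUFBQUFBQXICIiISAiIyQkIyMhHRgWFRMSEhMUFRUXIyQjICAjJCUlIh8dGBISFhYUFBQVFhcZJSUjHx8iJCUkIh8cFhATGRkXFhYWFxkcJiUiHhweISIiIB4aEg4UGxwZFxYWFxoeJiYkHxobHR4fHx0WDg0WHR8cGBYWFxkeKCknIRsZGh0eHRgSDAwUHCAgHBkXFxkeLC8sJB0YGBsdGRMNCwsPFRwhIB0bGRwiMTMvKB8ZGBkaFxALCQkLDxcfISAfHyQqNDArJiAZGBgYFhALCAcKDxUcHyAiJSovMSskIBwYFxcWFRELCAkPFBgbHiAjJisuLScfGxcVFRUUExEMCg8WGhweICEjJSgrJCAcGRYUFBQUExIPEBYbHyEjJCMjIyQlHBoZGRcVFBUVFRYWGB0gIiUnJiUjIB8eFxYYGRgVFRcYGRkbHyEiIiQmJSQiHxsZFRUXGRgVFhkcHh4gIyMiISMjIiIhHxsYFRYXGBgYGBocICIjJSQhICEhICEhIBwZFhYXGBocHBwcICUmJiMgHyAgHyEiIBwZFRQVFxseHx4dICcqKCUgHh0cHSAhHhkXERESFhseHx8fIScsLCkkHxsaGx0dGhUSDQ0PFRsfHx8fIicsLSwoIBwZGRkYFRIPA=="/>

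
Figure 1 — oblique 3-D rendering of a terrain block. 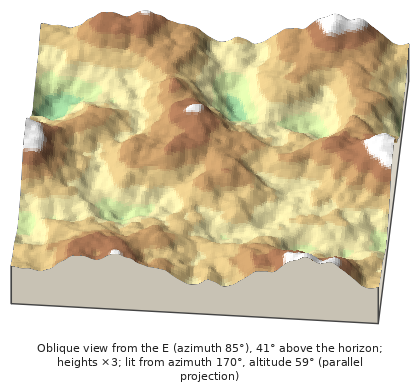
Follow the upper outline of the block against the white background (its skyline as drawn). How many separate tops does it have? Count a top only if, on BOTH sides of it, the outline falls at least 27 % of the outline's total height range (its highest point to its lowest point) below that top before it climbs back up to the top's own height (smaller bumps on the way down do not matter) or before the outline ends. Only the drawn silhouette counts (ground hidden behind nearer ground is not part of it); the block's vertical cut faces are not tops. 0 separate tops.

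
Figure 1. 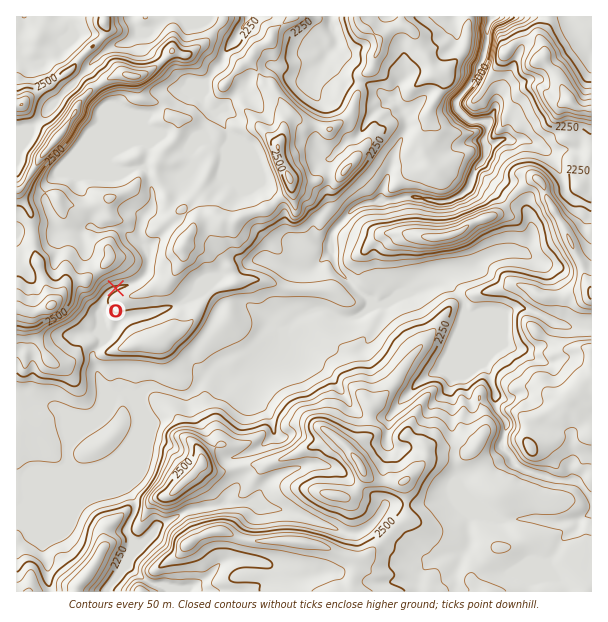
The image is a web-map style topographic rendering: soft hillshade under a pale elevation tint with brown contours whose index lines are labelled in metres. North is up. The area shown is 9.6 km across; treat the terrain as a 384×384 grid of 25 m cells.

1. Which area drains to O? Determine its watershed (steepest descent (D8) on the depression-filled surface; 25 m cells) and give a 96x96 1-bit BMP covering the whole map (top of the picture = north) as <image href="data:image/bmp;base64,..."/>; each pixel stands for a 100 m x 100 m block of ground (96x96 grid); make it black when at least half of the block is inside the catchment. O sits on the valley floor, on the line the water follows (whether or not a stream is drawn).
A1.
<image width="96" height="96" href="data:image/bmp;base64,Qk2+BAAAAAAAAD4AAAAoAAAAYAAAAGAAAAABAAEAAAAAAIAEAAATCwAAEwsAAAIAAAAAAAAA////AAAAAAAAAAAAAAAAAAAAAAAAAAAAAAAAAAAAAAAAAAAAAAAAAAAAAAAAAAAAAAAAAAAAAAAAAAAAAAAAAAAAAAAAAAAAAAAAAAAAAAAAAAAAAAAAAAAAAAAAAAAAAAAAAAAAAAAAAAAAAAAAAAAAAAAAAAAAAAAAAAAAAAAAAAAAAAAAAAAAAAAAAAAAAAAAAAAAAAAAAAAAAAAAAAAAAAAAAAAAAAAAAAAAAAAAAAAAAAAAAAAAAAAAAAAAAAAAAAAAAAAAAAAAAAAAAAAAAAAAAAAAAAAAAAAAAAAAAAAAAAAAAAAAAAAAAAAAAAAAAAAAAAAAAAAAAAAAAAAAAAAAAAAAAAAAAAAAAAAAAAAAAAAAAAAAAAAAAAAAAAAAAAAAAAAAAAAAAAAAAAAAAAAAAAAAAAAAAAAAAAAAAAAAAAAAAAAAAAAAAAAAAAAAAAAAAAAAAAAAAAAAAAAAAAAAAAAAAAAAAAAAAAAAAAAAAAAAAAAAAAAAAAAAAAAAAAAAAAAAAAAAAAAAAAAAAAAAAAAAAAAAAAAAAAAAAAAAAAAAAAAAAAAAAAAAAAAAAAAAAAAAAAAAAAAAAAAAAAAAAAAAAAAAAAAAAAAAAAAAAAAAAAAAAAAAAAAAAAAAAAAAAAAAAAAAAAAAAAAAAAAAAAAAAAAAAAAAAAAAAAAAAAAAAAAAAAAAAAAAAAAAAAAAAAAAAAAAAAAAAAAAAAAAAAAAAAAAAAAAAAAAAAAAAAAAAAAAAAAAAAAAAAAAAAAAAAACAAAAAAAAAAAAAAAHADAAAAAAAAAAAAAHAH4AAAAAAAAAAAAHgP+AAAAAAAAAAAAP8P/AAAAAAAAAAAAP/P/gAAAAAAAAAAAP///gAAAAAAAAAAAf///wAAAAAAAAAAAf///wAAAAAAAAAAAf///wAAAAAAAAAAAf///wAAAAAAAAAAAf///4AAAAAAAAAAAf///4AAAAAAAAAAAf///8AAAAAAAAAAA////4AAAAAAAAAAA////wAAAAAAAAAAA////AAAAAAAAAAAB///+AAAAAAAAAAAD///+AAAAAAAAAAAB///8AAAAAAAAAAAA///8AAAAAAAAAAAA///8AAAAAAAAAAAAf//8AAAAAAAAAAAAf//8AAAAAAAAAAAAP//8AAAAAAAAAAAAH//+AAAAAAAAAAAAD///AAAAAAAAAAAAB///AAAAAAAAAAAAA///gAAAAAAAAAAAA///gAAAAAAAAAAAAf//gAAAAAAAAAAAAf//AAAAAAAAAAAAAP/+AAAAAAAAAAAAAP/8AAAAAAAAAAAAAH/gAAAAAAAAAAAAAD/gAAAAAAAAAAAAAA/gAAAAAAAAAAAAAAfAAAAAAAAAAAAAAAAAAAAAAAAAAAAAAAAAAAAAAAAAAAAAAAAAAAAAAAAAAAAAAAAAAAAAAAAAAAAAAAAAAAAAAAAAAAAAAAAAAAAAAAAAAAAAAAAAAAAAAAAAAAAAAAAAAAAAAAAAAAAAAAAAAAAAAAAAAAAAAAAAAAAAAAAAAAAA="/>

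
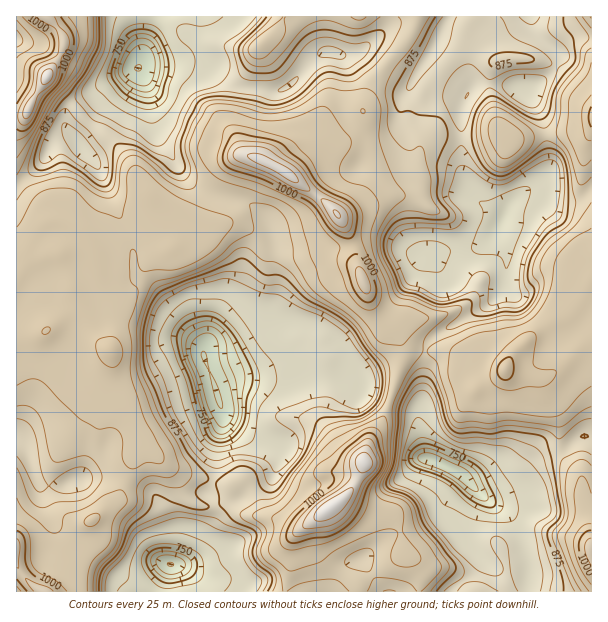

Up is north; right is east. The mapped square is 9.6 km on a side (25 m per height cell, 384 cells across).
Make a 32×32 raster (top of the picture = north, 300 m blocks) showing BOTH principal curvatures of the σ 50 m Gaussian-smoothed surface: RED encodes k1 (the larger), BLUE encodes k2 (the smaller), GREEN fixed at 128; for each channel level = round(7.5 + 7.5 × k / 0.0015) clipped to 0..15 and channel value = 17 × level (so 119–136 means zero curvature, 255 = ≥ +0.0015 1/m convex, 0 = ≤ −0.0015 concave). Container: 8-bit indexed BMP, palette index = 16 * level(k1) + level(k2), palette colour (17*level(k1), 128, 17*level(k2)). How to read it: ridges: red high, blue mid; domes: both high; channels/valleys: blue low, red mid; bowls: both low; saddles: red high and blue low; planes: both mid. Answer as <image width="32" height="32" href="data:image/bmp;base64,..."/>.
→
<image width="32" height="32" href="data:image/bmp;base64,Qk02CAAAAAAAADYEAAAoAAAAIAAAACAAAAABAAgAAAAAAAAEAAATCwAAEwsAAAABAAAAAAAAAIAAABGAAAAigAAAM4AAAESAAABVgAAAZoAAAHeAAACIgAAAmYAAAKqAAAC7gAAAzIAAAN2AAADugAAA/4AAAACAEQARgBEAIoARADOAEQBEgBEAVYARAGaAEQB3gBEAiIARAJmAEQCqgBEAu4ARAMyAEQDdgBEA7oARAP+AEQAAgCIAEYAiACKAIgAzgCIARIAiAFWAIgBmgCIAd4AiAIiAIgCZgCIAqoAiALuAIgDMgCIA3YAiAO6AIgD/gCIAAIAzABGAMwAigDMAM4AzAESAMwBVgDMAZoAzAHeAMwCIgDMAmYAzAKqAMwC7gDMAzIAzAN2AMwDugDMA/4AzAACARAARgEQAIoBEADOARABEgEQAVYBEAGaARAB3gEQAiIBEAJmARACqgEQAu4BEAMyARADdgEQA7oBEAP+ARAAAgFUAEYBVACKAVQAzgFUARIBVAFWAVQBmgFUAd4BVAIiAVQCZgFUAqoBVALuAVQDMgFUA3YBVAO6AVQD/gFUAAIBmABGAZgAigGYAM4BmAESAZgBVgGYAZoBmAHeAZgCIgGYAmYBmAKqAZgC7gGYAzIBmAN2AZgDugGYA/4BmAACAdwARgHcAIoB3ADOAdwBEgHcAVYB3AGaAdwB3gHcAiIB3AJmAdwCqgHcAu4B3AMyAdwDdgHcA7oB3AP+AdwAAgIgAEYCIACKAiAAzgIgARICIAFWAiABmgIgAd4CIAIiAiACZgIgAqoCIALuAiADMgIgA3YCIAO6AiAD/gIgAAICZABGAmQAigJkAM4CZAESAmQBVgJkAZoCZAHeAmQCIgJkAmYCZAKqAmQC7gJkAzICZAN2AmQDugJkA/4CZAACAqgARgKoAIoCqADOAqgBEgKoAVYCqAGaAqgB3gKoAiICqAJmAqgCqgKoAu4CqAMyAqgDdgKoA7oCqAP+AqgAAgLsAEYC7ACKAuwAzgLsARIC7AFWAuwBmgLsAd4C7AIiAuwCZgLsAqoC7ALuAuwDMgLsA3YC7AO6AuwD/gLsAAIDMABGAzAAigMwAM4DMAESAzABVgMwAZoDMAHeAzACIgMwAmYDMAKqAzAC7gMwAzIDMAN2AzADugMwA/4DMAACA3QARgN0AIoDdADOA3QBEgN0AVYDdAGaA3QB3gN0AiIDdAJmA3QCqgN0Au4DdAMyA3QDdgN0A7oDdAP+A3QAAgO4AEYDuACKA7gAzgO4ARIDuAFWA7gBmgO4Ad4DuAIiA7gCZgO4AqoDuALuA7gDMgO4A3YDuAO6A7gD/gO4AAID/ABGA/wAigP8AM4D/AESA/wBVgP8AZoD/AHeA/wCIgP8AmYD/AKqA/wC7gP8AzID/AN2A/wDugP8A/4D/APfmk6a0cqjWpLWVh3ZRw5aHhqinhoa3ppKnlpZ1hoSX1WOGl+WBtHEwYLWHk7bGl4eXhXWYmJjZ1oSFl3V1hsjGhYeHt+mCs7XGpnZyyLa1hISGhZaYuLdyhaiXhIWn6bWGhqanx4OFhYV0lYSipPjXqJSWh7e1coaXqJaUxcfGlpWopsi3t7Wmttamxte2k/j5uJOn6qR0p8aSpoZStKaWdIR1pqe3Y4amdJeFpIO2gcT3osC0obfXcJOnd3PIqJWVlWOVlqaVuLfFtsmncNfHlLT3opDWxIBit5eGhLi5gpeolpaHiJi4poWVppR0YceVyPzogUBwlbaVdnaWtbh0l4iHh4eHqLiFpHHFlnZjpKeU99aSs7W3hZV1dYSkc4aXh4eIh5fHhpWlUJS3p7empbXF95GFkuq3uKa3t6h1hoeHiIeHqKd0x3JylbiWhpeWc1D1kmKD2JeHl4eHmJeHh4eHh4fHloXYgXSVppd2hoZ3YtX2cLWnl6Wmh5iHh4eHh3eGp8ZzpqWBlnamh3eHh3ZxxOejtZh2psiGh5iHh4eHdqe52HHHcmOFlriHh4eHgrXHp5W3qIeFtqd2h4eHqJeHlpbWcrV0U3THh3eHhoNy55iHpoGTx8emx5aHh4eHh4d3h9eDhba1xpeHdoSClMa2lajo9vWRg5XEt4eHh4eHh3eHqLVzc4WGdoV1hbjHlfnFs6RRktZzcmHWh4eHd4eHh4eHtte2lHSGl4aWqIam+ahhdHZ1t6aCx7aHh4iHh4eIh4eYmLjYpoSolpeYhsfHlXJ3d4eGhoSmuZiHh4eHh4eHh4eIh4i3laeFh4eDw7VzY3V1hYeGhoK4uJeXiIeHh4eHh4eHh5iohnWHg9f5lLaElcbVloaGhZSEp5iYh5inpYeIl5eXhoWEdXOz+MaUp7bX5oOGl4WHdJWWlLioyJOiqKi2pJWFdXSU+PVyhIeHhqeVdXWjkoV1lMajcreVYKXJyHKBprWm1/fog4Z2hpeGqJZ0g8nXgmKD6NZgtXKExNeDkrentfnZp4SFh5eXh4aXl4SVycnXkrTH9oGDhNe3hXR0p7elpoWEhoeHh5eGdoepk6W4qNjDuKb6lnDnlYWntpWFybi3p8bHqJiGqZaGh6dzpdrYgoKnlNX0gZF1x5WCtZS2pZOCYYTHp5eolnSWlnWC5XFjhMmFc/vXpJKjUlK3lnSEpJSVcZS5lbe3hYWXd3W0Y3OBpre1xfOnlJViUrWXh2S2uZiFg4Njhde3gpeXlsjn6MZippNS97bHtWJS15eXpdX5uJZlZJVylcemcqeHhoaGg4WUldb2pcWjxdXHmIeGcqTXp5aWqKeEhtdyl5iHl4Wnl4U="/>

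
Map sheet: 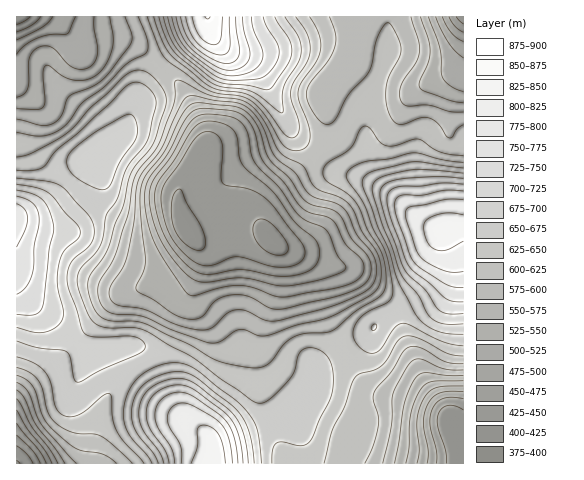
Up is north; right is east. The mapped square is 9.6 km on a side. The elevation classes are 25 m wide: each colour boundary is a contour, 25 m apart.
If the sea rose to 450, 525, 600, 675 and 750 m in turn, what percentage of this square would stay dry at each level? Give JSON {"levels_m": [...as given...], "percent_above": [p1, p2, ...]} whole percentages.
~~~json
{"levels_m": [450, 525, 600, 675, 750], "percent_above": [93, 82, 59, 24, 9]}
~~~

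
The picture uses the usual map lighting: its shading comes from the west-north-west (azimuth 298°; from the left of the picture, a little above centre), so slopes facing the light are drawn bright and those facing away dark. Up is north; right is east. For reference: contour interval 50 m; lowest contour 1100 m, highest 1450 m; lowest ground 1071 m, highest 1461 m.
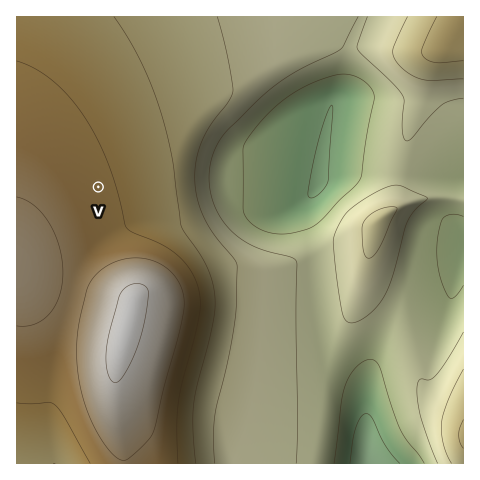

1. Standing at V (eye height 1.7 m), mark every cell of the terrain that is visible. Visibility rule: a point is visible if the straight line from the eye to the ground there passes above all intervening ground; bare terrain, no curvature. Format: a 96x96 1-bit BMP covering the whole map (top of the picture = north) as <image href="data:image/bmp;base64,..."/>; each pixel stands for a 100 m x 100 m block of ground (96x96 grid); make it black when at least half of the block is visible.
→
<image width="96" height="96" href="data:image/bmp;base64,Qk2+BAAAAAAAAD4AAAAoAAAAYAAAAGAAAAABAAEAAAAAAIAEAAATCwAAEwsAAAIAAAAAAAAA////AAAAAAAAAAAAAAAAAAAAAAcAAAAAAAAAAAAAAA8AAAAAAAAAAAAAAB8AAAAAAAAAAAAAAB8AAAAAAAAAAAAAAD8AAAAAAAAAAAAAAD8AAAAAAAAAAAAAAH8AAAAAAAAAAAAAAH8AAAAAAAAAAAAAAP8AAAAAAAAAAAAAAf8AAAAAAAAAAAAAAf8AAAAAAAAAAAAAA/8AAAAAAAAAAAAAB/8AAAAAAAAAAAAAB/8AAAAAAAAAAAAAD/8AAAAAAAAAAAAAD/8AAAAAAAAAAAAAH/8AAAAAAAAAAAAAP/8AAAAAAAAAAAAAP/8AAAAAAAAAAAAAf/8AAAAAAAAAAAAAf/8AAAAAAAAAAAAA//8AAAAAAAAAAAAA//8AAAAAAAAAAAAB//8AAAAAAAAAAAAA//8AAAAAAAAAAAAA//8AAAAAAAAAAAAA//8AAAAAAAAAAAAAfw8AAAAAAAAAAAEAPAMAAAAAAAAAAAMAAAEAAAAAAAAAAAeAAAEAAAAAAAAAAAeAAAAAAAAAAAAAAAeAAAAAAAAAAAAAAAfAAAAAAAAAAAAAAAfAAAAAAAAAAAAAAA/AAAAAAD4AAAAAAA/AAAAAAP+AAAAAAA/gAAAAAf/gAAAAAA/gAAAAAf/8AAAAAA/gAAAAA///AAAAAB/gAAAAA///gAAAAB/wAAAAAf//wAAAAB/wAAAAAf//4AAAAB/wAAAAAP//4AAAAB/wAAAAAP//8AAAAD/wAAAAAH//8AAAAD/4AAAAAD//8AAAAD/4AAAAAB//8AAAAB/4AAAAAA//4AAAAB/4AAAAAQH/AAAAAB/4AAAAA+AAAAAAAA/8AAAAB/AAAAAAAA/8AAAAB/gAAAAAAAf+AAAAD/gAAAAAAAf/gAAAD/wAAAAAAAP/wAAAD/4AAAAAAAH/wAAAD/8AAAAAAAD/4AAAD/8AAAAAAAD/4AAAD/+AAAAAAAB/4AAAB//gAAAAAAA/4AAAB//4AAAAAAA/8AAAB///gAAAAAA/8AcAA///gAAAAAA/8A8AA///wAAAAAA/8B8AA///wAAAAAA/+D8AAf//wAAAAAA/+H8AAf//4AAAAAA/+f8AAf//4AAAAAA///8AAP//8AAAAAA///8AAP//8AAAAAA///8AAH//+AAAAAA///8AAH///AAAAAA///8AAD///gAAAAA///8AAD///wAAAAA///8AAB///8AAAAA///8AAB////AAAAAf//8AAB////4AAAAf//8AAA////8AAAAf//8AAA/////AAAAf//8AAA/////4AAA///8AAAf////+AAB///8AAAf/////wAD///8AAAf//////4f///8AAAf///////////8AAAP///////////8AAAP///////////8AAAP///////////8AAAP///////////8AAAP///////////8AAAP///////////8AAAP///////////8AAAH///////////8AAAH///////////8AAAH///////////8AAAH///////////8="/>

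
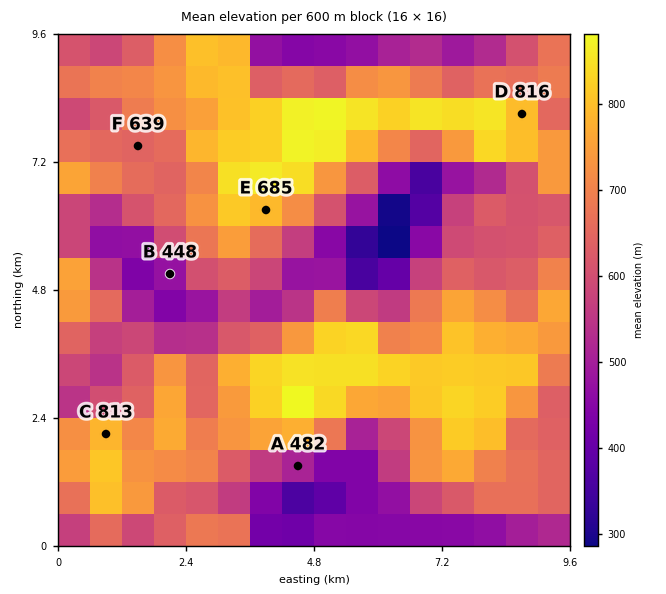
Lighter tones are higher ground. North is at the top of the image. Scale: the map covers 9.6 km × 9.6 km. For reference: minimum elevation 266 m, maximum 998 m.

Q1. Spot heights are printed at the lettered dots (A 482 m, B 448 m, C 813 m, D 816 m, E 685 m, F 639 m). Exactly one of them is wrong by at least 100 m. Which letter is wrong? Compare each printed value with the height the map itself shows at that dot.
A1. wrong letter E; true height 810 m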